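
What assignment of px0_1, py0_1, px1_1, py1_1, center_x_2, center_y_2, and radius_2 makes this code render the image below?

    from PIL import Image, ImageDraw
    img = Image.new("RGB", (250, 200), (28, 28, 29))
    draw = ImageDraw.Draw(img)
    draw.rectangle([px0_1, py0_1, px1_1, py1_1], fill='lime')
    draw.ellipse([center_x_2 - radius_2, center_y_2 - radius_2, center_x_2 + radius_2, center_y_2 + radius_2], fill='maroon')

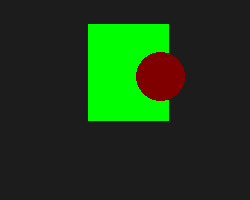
px0_1 = 88
py0_1 = 24
px1_1 = 168
py1_1 = 120
center_x_2 = 160
center_y_2 = 76
radius_2 = 24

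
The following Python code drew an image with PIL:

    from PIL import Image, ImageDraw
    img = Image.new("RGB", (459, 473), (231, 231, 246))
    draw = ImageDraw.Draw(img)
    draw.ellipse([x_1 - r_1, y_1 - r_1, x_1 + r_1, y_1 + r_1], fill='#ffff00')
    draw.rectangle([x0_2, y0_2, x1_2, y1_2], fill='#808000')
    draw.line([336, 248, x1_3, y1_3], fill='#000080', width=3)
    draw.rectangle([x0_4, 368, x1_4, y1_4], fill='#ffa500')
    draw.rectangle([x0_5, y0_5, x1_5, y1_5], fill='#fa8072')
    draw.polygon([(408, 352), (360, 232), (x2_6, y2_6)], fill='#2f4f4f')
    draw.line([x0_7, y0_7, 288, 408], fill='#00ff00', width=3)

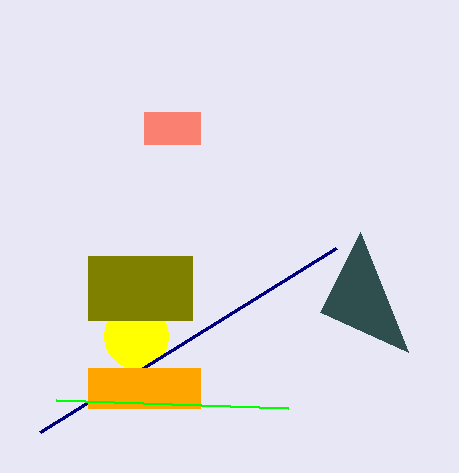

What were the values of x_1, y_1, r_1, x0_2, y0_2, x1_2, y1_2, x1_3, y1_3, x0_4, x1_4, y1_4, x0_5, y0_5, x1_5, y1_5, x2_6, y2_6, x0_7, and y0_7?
x_1 = 136; y_1 = 336; r_1 = 32; x0_2 = 88; y0_2 = 256; x1_2 = 192; y1_2 = 320; x1_3 = 40; y1_3 = 432; x0_4 = 88; x1_4 = 200; y1_4 = 408; x0_5 = 144; y0_5 = 112; x1_5 = 200; y1_5 = 144; x2_6 = 320; y2_6 = 312; x0_7 = 56; y0_7 = 400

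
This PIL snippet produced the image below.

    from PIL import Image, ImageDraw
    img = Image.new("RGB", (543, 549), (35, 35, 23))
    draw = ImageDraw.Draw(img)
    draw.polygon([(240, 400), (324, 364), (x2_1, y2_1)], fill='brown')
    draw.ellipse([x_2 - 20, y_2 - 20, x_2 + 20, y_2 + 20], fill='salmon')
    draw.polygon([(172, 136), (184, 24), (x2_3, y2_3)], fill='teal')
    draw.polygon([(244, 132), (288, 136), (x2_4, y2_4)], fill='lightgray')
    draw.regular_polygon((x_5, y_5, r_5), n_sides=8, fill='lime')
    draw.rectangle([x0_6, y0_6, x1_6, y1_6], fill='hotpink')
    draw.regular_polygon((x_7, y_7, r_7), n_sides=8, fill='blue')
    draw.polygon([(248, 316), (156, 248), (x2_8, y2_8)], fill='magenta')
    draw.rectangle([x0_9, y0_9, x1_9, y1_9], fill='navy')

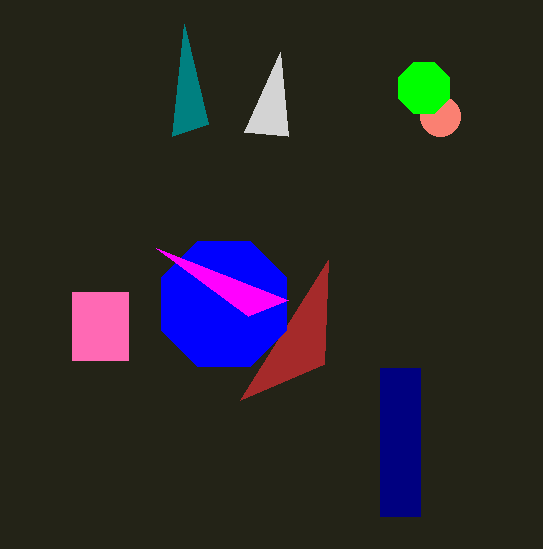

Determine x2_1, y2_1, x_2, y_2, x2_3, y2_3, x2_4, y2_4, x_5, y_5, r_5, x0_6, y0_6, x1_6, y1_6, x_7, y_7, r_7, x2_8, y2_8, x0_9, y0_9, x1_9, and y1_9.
x2_1 = 328; y2_1 = 260; x_2 = 440; y_2 = 116; x2_3 = 208; y2_3 = 124; x2_4 = 280; y2_4 = 52; x_5 = 424; y_5 = 88; r_5 = 28; x0_6 = 72; y0_6 = 292; x1_6 = 128; y1_6 = 360; x_7 = 224; y_7 = 304; r_7 = 68; x2_8 = 288; y2_8 = 300; x0_9 = 380; y0_9 = 368; x1_9 = 420; y1_9 = 516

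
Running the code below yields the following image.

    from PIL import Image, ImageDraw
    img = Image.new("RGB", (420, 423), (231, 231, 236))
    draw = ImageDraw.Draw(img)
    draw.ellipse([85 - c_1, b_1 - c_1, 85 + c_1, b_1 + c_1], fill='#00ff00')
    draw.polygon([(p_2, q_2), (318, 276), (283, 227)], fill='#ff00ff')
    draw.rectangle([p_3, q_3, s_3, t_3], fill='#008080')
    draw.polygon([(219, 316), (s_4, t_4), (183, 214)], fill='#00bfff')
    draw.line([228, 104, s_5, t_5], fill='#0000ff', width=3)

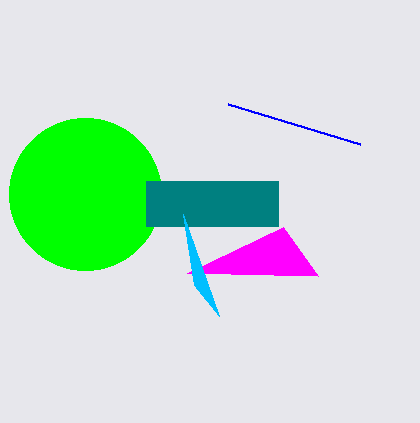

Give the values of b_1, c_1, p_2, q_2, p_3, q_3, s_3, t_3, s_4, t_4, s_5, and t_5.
b_1 = 194, c_1 = 76, p_2 = 187, q_2 = 273, p_3 = 146, q_3 = 181, s_3 = 278, t_3 = 226, s_4 = 194, t_4 = 285, s_5 = 360, t_5 = 144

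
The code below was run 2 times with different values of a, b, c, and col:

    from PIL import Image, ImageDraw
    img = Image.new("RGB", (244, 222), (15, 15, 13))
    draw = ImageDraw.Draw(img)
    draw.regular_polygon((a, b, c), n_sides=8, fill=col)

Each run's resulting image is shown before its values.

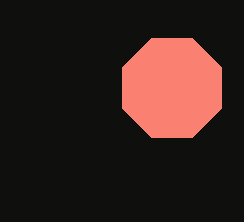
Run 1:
a = 172; b = 88; c = 54; col = 'salmon'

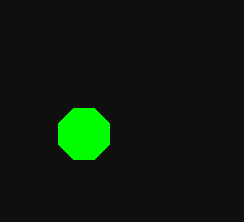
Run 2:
a = 84, b = 134, c = 28, col = 'lime'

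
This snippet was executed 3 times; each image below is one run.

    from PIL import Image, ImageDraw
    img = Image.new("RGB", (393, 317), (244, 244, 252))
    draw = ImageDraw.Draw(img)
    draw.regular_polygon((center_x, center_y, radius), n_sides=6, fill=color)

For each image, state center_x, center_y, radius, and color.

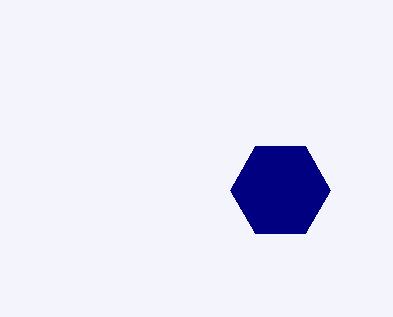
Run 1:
center_x = 280, center_y = 190, radius = 50, color = 'navy'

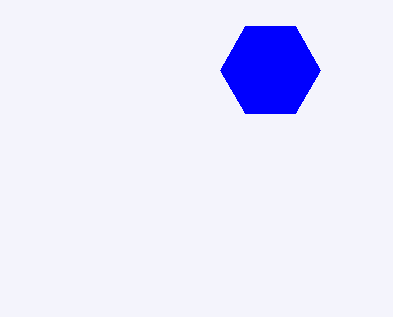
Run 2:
center_x = 270; center_y = 70; radius = 50; color = 'blue'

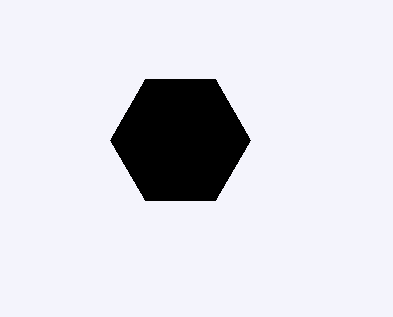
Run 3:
center_x = 180
center_y = 140
radius = 70
color = 'black'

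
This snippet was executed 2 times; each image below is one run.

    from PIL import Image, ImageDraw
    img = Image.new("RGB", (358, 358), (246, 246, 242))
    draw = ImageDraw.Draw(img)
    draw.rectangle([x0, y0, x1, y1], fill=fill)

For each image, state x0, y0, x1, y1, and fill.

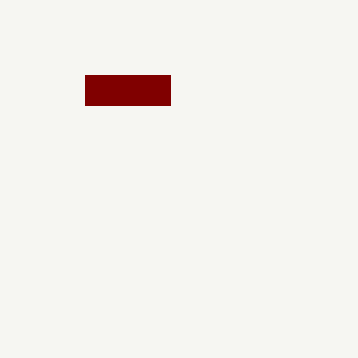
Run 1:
x0 = 85
y0 = 75
x1 = 170
y1 = 105
fill = 'maroon'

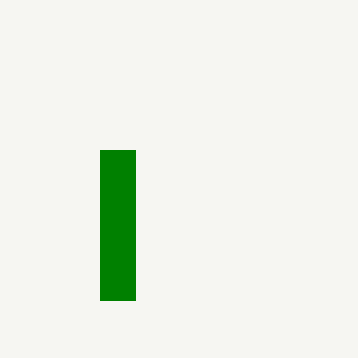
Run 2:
x0 = 100, y0 = 150, x1 = 135, y1 = 300, fill = 'green'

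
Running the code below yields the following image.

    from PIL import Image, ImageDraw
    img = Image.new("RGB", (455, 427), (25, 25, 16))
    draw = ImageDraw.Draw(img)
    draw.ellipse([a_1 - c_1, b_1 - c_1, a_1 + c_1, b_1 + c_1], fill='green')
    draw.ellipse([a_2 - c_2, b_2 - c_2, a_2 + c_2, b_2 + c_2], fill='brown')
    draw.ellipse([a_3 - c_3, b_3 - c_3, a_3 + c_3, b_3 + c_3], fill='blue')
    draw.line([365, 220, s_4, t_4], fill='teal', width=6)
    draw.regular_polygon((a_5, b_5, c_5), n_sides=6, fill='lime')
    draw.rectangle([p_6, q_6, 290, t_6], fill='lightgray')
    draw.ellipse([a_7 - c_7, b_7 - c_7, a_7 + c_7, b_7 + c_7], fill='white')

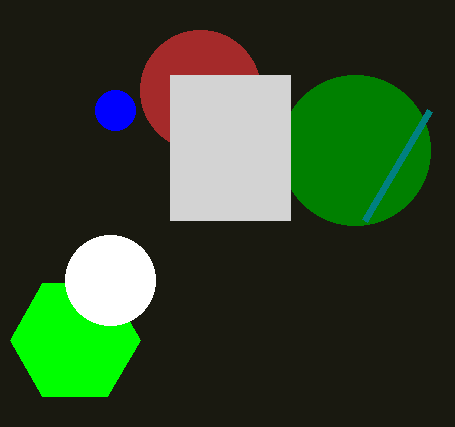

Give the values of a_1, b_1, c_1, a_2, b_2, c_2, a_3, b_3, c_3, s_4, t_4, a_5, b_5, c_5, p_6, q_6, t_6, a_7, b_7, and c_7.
a_1 = 355, b_1 = 150, c_1 = 75, a_2 = 200, b_2 = 90, c_2 = 60, a_3 = 115, b_3 = 110, c_3 = 20, s_4 = 430, t_4 = 110, a_5 = 75, b_5 = 340, c_5 = 65, p_6 = 170, q_6 = 75, t_6 = 220, a_7 = 110, b_7 = 280, c_7 = 45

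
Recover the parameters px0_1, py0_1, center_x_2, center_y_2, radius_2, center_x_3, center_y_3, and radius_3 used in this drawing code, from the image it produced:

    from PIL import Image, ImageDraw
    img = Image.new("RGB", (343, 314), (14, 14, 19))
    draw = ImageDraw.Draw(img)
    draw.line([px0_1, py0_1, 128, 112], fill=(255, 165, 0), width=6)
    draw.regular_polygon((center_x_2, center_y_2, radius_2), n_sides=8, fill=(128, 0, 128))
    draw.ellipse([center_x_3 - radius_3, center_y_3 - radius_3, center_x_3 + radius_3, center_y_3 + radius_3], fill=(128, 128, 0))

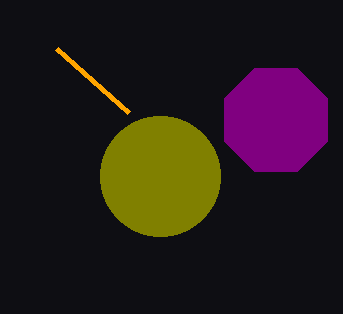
px0_1 = 56
py0_1 = 48
center_x_2 = 276
center_y_2 = 120
radius_2 = 56
center_x_3 = 160
center_y_3 = 176
radius_3 = 60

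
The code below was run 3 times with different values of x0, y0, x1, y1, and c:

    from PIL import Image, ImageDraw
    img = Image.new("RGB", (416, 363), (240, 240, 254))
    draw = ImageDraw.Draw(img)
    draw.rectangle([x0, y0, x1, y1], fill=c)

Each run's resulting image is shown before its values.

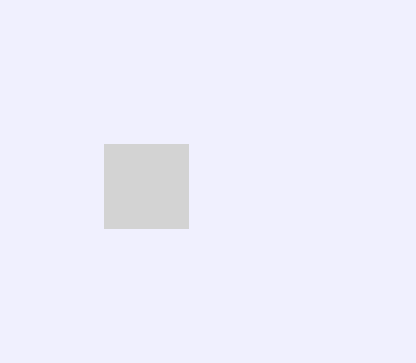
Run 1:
x0 = 104, y0 = 144, x1 = 188, y1 = 228, c = 'lightgray'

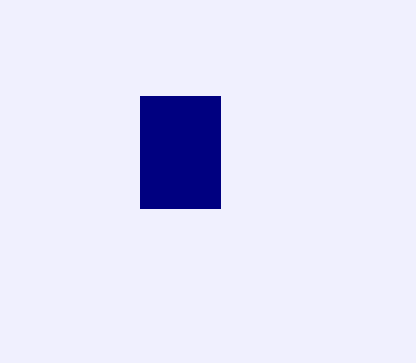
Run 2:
x0 = 140; y0 = 96; x1 = 220; y1 = 208; c = 'navy'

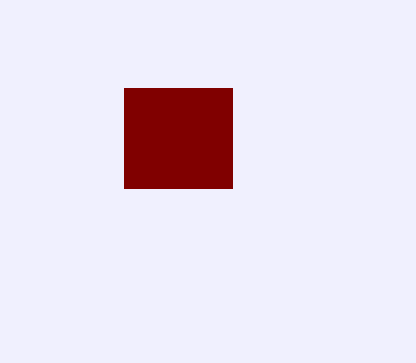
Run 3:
x0 = 124, y0 = 88, x1 = 232, y1 = 188, c = 'maroon'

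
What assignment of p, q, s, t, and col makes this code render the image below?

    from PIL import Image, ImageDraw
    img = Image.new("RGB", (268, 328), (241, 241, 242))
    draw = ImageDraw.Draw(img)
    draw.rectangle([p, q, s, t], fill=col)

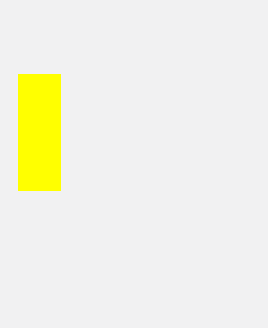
p = 18; q = 74; s = 60; t = 190; col = 'yellow'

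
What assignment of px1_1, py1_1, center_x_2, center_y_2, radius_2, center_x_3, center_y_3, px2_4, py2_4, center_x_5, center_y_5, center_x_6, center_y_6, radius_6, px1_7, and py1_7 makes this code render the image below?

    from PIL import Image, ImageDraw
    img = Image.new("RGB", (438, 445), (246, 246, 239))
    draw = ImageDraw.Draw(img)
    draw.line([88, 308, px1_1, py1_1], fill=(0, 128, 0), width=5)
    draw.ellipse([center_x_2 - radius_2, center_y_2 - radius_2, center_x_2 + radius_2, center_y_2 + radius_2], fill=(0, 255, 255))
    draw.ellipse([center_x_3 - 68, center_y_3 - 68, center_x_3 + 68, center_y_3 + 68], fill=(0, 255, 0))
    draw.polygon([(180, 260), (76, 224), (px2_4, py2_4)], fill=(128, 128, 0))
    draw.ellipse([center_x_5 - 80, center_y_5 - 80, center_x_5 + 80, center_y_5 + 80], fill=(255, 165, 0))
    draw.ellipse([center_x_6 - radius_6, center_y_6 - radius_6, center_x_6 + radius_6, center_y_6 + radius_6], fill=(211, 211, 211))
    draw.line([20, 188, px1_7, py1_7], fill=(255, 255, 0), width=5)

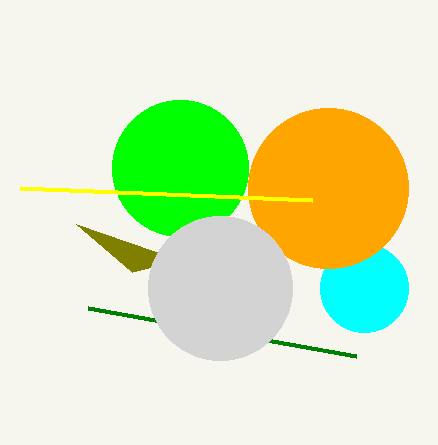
px1_1 = 356, py1_1 = 356, center_x_2 = 364, center_y_2 = 288, radius_2 = 44, center_x_3 = 180, center_y_3 = 168, px2_4 = 132, py2_4 = 272, center_x_5 = 328, center_y_5 = 188, center_x_6 = 220, center_y_6 = 288, radius_6 = 72, px1_7 = 312, py1_7 = 200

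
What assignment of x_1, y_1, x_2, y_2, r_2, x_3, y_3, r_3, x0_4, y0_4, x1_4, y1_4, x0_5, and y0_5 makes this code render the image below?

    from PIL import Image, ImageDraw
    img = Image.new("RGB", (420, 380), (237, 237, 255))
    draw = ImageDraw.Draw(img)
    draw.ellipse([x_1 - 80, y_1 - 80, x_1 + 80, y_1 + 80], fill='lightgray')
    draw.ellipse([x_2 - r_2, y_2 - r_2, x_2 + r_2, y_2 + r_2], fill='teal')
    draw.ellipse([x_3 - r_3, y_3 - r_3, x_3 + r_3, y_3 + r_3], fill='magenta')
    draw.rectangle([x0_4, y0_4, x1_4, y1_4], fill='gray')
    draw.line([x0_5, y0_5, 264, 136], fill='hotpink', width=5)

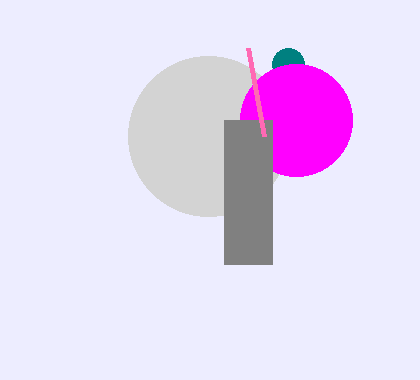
x_1 = 208, y_1 = 136, x_2 = 288, y_2 = 64, r_2 = 16, x_3 = 296, y_3 = 120, r_3 = 56, x0_4 = 224, y0_4 = 120, x1_4 = 272, y1_4 = 264, x0_5 = 248, y0_5 = 48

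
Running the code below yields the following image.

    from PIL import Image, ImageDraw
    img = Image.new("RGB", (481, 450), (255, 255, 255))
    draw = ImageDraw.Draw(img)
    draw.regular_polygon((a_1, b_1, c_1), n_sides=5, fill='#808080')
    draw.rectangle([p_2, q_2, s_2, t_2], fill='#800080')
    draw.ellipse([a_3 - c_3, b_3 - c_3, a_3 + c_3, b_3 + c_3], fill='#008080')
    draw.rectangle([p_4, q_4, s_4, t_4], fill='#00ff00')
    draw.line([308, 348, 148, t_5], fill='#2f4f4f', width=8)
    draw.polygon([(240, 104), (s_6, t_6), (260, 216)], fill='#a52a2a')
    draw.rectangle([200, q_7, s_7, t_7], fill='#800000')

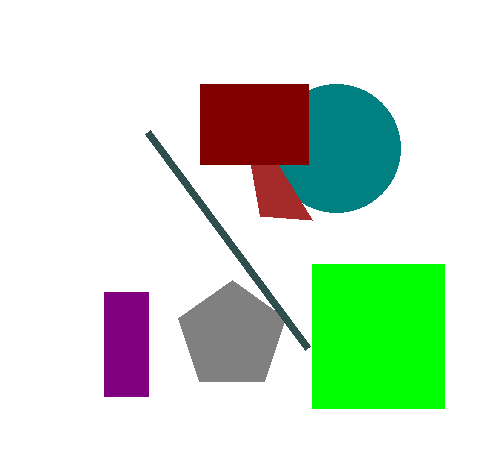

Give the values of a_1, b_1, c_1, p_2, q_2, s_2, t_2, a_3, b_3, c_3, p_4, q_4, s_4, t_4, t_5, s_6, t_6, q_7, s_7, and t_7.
a_1 = 232
b_1 = 336
c_1 = 56
p_2 = 104
q_2 = 292
s_2 = 148
t_2 = 396
a_3 = 336
b_3 = 148
c_3 = 64
p_4 = 312
q_4 = 264
s_4 = 444
t_4 = 408
t_5 = 132
s_6 = 312
t_6 = 220
q_7 = 84
s_7 = 308
t_7 = 164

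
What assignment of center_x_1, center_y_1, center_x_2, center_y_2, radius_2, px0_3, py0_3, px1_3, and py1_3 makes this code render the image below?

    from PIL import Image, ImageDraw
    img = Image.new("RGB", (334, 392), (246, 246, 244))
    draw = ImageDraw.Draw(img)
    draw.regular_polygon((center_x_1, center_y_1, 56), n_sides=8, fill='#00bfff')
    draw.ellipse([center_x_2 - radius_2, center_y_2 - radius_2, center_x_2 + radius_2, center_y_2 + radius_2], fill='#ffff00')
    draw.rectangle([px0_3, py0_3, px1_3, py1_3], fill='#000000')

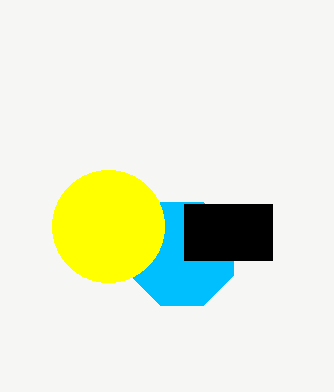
center_x_1 = 182
center_y_1 = 254
center_x_2 = 108
center_y_2 = 226
radius_2 = 56
px0_3 = 184
py0_3 = 204
px1_3 = 272
py1_3 = 260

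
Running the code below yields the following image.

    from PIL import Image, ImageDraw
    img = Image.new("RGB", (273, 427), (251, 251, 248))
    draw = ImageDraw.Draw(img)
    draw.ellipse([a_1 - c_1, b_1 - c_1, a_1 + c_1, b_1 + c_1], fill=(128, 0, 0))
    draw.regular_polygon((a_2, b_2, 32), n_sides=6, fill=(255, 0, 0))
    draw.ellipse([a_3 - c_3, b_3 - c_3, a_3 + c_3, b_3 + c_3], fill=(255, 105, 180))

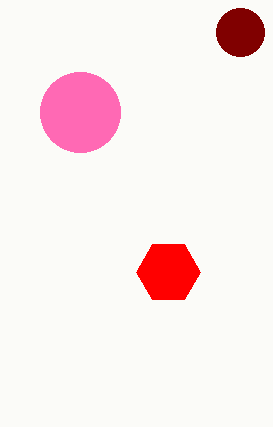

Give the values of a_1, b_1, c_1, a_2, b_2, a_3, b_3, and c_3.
a_1 = 240; b_1 = 32; c_1 = 24; a_2 = 168; b_2 = 272; a_3 = 80; b_3 = 112; c_3 = 40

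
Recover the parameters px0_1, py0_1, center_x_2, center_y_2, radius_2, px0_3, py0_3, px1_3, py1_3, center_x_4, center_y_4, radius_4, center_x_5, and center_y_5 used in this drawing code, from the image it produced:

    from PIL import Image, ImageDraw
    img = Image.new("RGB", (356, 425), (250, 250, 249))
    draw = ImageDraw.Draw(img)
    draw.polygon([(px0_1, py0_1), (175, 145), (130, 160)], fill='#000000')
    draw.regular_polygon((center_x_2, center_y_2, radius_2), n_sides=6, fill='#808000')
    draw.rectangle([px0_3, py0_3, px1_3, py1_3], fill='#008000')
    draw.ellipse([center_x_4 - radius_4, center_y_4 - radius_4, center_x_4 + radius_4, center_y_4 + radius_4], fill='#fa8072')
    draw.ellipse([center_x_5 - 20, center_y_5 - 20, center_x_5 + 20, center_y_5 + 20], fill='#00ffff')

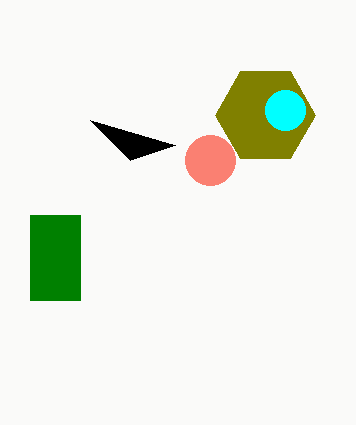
px0_1 = 90; py0_1 = 120; center_x_2 = 265; center_y_2 = 115; radius_2 = 50; px0_3 = 30; py0_3 = 215; px1_3 = 80; py1_3 = 300; center_x_4 = 210; center_y_4 = 160; radius_4 = 25; center_x_5 = 285; center_y_5 = 110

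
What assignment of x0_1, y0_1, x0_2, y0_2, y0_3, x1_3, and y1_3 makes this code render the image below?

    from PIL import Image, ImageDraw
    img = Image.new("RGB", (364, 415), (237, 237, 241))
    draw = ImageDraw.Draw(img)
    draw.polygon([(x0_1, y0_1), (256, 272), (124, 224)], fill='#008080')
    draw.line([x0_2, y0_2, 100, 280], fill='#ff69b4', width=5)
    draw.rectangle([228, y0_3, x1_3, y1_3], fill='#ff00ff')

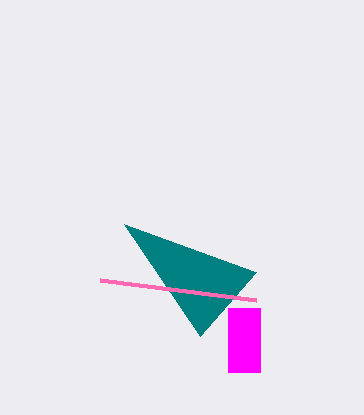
x0_1 = 200, y0_1 = 336, x0_2 = 256, y0_2 = 300, y0_3 = 308, x1_3 = 260, y1_3 = 372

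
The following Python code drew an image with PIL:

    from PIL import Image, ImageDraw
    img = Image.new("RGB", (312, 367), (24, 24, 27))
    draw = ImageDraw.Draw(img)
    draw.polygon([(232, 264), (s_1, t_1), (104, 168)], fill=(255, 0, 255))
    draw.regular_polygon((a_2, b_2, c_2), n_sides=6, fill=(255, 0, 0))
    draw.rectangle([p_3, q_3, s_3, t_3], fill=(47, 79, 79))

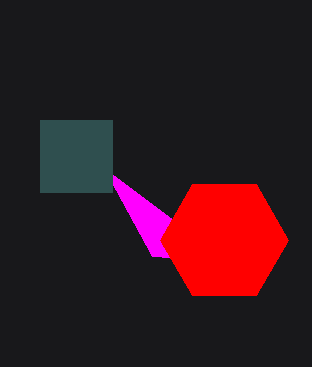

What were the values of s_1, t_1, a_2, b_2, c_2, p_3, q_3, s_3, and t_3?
s_1 = 152, t_1 = 256, a_2 = 224, b_2 = 240, c_2 = 64, p_3 = 40, q_3 = 120, s_3 = 112, t_3 = 192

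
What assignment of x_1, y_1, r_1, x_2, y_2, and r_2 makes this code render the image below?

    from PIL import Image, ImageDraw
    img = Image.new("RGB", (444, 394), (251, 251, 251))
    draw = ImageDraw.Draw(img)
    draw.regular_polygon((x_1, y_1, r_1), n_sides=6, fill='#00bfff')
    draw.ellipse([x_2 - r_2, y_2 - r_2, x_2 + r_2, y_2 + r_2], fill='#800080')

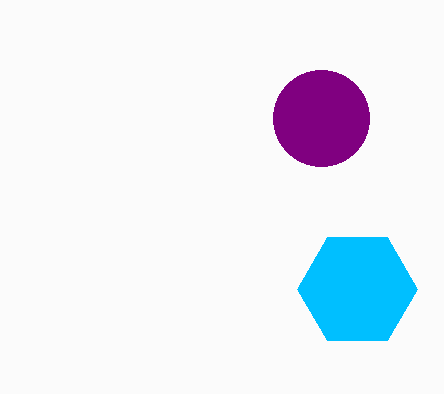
x_1 = 357, y_1 = 289, r_1 = 60, x_2 = 321, y_2 = 118, r_2 = 48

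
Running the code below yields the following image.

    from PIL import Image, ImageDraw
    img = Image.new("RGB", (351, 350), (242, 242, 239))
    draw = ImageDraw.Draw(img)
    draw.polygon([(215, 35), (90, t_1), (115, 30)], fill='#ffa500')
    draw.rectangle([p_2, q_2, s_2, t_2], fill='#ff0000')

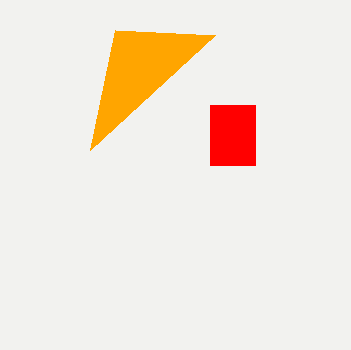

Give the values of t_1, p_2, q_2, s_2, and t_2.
t_1 = 150
p_2 = 210
q_2 = 105
s_2 = 255
t_2 = 165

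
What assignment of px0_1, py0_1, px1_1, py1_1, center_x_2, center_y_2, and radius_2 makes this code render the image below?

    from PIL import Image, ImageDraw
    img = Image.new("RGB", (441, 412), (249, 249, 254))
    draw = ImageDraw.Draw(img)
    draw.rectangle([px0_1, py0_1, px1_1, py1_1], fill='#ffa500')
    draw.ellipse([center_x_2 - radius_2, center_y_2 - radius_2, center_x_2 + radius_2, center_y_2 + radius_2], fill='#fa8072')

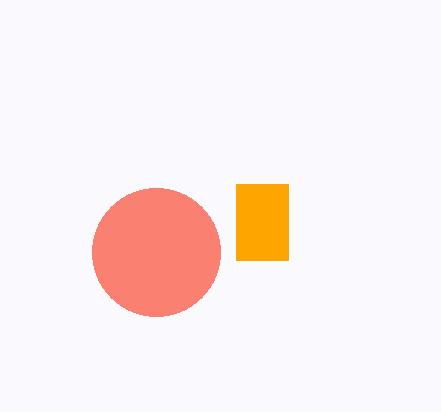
px0_1 = 236; py0_1 = 184; px1_1 = 288; py1_1 = 260; center_x_2 = 156; center_y_2 = 252; radius_2 = 64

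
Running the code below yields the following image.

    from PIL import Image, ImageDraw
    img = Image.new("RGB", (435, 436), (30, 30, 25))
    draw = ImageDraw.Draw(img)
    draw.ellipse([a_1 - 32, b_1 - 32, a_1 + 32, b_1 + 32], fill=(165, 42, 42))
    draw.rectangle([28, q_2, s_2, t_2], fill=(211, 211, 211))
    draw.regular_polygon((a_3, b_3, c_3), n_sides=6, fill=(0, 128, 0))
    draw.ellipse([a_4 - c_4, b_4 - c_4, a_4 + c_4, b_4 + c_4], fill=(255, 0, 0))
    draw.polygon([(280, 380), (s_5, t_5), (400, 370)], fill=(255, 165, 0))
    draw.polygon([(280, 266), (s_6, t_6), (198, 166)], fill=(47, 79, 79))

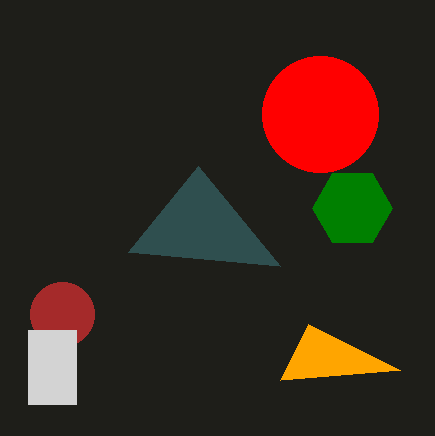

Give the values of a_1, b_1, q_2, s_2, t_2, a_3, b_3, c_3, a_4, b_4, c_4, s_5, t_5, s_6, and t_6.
a_1 = 62, b_1 = 314, q_2 = 330, s_2 = 76, t_2 = 404, a_3 = 352, b_3 = 208, c_3 = 40, a_4 = 320, b_4 = 114, c_4 = 58, s_5 = 308, t_5 = 324, s_6 = 128, t_6 = 252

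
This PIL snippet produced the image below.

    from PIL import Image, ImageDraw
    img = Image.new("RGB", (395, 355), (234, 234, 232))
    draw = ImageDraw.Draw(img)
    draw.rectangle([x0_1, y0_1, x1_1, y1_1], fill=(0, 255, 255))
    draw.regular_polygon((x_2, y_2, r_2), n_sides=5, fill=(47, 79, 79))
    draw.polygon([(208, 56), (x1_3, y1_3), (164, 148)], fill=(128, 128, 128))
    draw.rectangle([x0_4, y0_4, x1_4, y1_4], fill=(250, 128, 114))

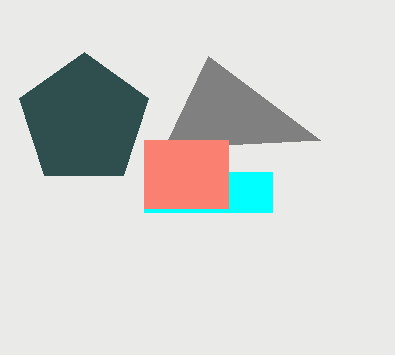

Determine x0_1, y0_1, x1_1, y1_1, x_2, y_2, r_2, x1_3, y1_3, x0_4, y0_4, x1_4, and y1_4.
x0_1 = 144, y0_1 = 172, x1_1 = 272, y1_1 = 212, x_2 = 84, y_2 = 120, r_2 = 68, x1_3 = 320, y1_3 = 140, x0_4 = 144, y0_4 = 140, x1_4 = 228, y1_4 = 208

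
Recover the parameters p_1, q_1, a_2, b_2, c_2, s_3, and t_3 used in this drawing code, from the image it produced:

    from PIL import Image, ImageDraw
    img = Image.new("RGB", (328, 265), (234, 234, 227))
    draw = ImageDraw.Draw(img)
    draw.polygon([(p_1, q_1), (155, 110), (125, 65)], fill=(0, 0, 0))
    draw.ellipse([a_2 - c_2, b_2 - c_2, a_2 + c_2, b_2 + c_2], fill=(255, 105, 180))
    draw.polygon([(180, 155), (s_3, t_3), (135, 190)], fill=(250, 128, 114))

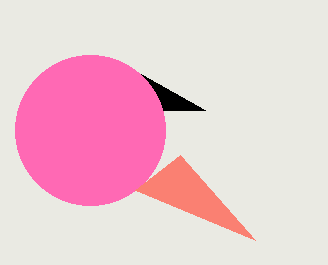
p_1 = 205; q_1 = 110; a_2 = 90; b_2 = 130; c_2 = 75; s_3 = 255; t_3 = 240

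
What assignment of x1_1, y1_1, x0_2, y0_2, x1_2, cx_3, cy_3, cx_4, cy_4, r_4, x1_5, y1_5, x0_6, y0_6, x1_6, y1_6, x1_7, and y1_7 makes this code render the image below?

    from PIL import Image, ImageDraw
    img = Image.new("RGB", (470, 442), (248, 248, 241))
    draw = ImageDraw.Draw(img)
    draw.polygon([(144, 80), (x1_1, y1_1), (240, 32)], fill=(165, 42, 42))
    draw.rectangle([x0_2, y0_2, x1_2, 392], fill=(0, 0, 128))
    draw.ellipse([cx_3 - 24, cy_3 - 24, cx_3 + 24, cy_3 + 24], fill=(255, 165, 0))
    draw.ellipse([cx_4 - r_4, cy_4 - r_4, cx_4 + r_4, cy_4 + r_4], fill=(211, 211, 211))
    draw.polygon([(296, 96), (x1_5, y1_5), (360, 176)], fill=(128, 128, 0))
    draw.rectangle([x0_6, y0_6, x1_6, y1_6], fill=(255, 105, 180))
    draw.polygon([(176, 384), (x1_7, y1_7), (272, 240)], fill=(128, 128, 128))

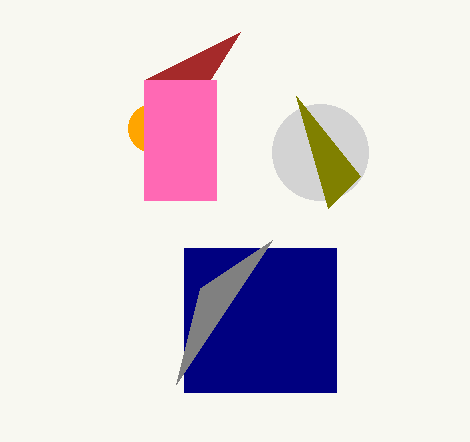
x1_1 = 144, y1_1 = 184, x0_2 = 184, y0_2 = 248, x1_2 = 336, cx_3 = 152, cy_3 = 128, cx_4 = 320, cy_4 = 152, r_4 = 48, x1_5 = 328, y1_5 = 208, x0_6 = 144, y0_6 = 80, x1_6 = 216, y1_6 = 200, x1_7 = 200, y1_7 = 288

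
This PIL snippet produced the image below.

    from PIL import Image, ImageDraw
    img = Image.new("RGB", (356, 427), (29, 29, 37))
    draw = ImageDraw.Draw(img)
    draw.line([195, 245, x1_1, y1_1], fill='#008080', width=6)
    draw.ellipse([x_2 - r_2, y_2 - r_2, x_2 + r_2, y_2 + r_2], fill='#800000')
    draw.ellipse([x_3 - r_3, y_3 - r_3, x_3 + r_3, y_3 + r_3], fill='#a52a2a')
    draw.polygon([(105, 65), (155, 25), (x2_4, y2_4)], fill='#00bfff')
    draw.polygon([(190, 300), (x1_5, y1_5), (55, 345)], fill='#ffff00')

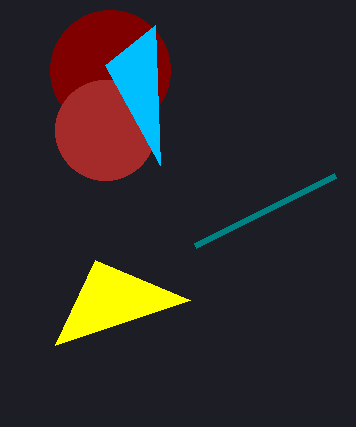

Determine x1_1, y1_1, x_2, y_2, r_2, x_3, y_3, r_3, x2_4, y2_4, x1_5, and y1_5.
x1_1 = 335; y1_1 = 175; x_2 = 110; y_2 = 70; r_2 = 60; x_3 = 105; y_3 = 130; r_3 = 50; x2_4 = 160; y2_4 = 165; x1_5 = 95; y1_5 = 260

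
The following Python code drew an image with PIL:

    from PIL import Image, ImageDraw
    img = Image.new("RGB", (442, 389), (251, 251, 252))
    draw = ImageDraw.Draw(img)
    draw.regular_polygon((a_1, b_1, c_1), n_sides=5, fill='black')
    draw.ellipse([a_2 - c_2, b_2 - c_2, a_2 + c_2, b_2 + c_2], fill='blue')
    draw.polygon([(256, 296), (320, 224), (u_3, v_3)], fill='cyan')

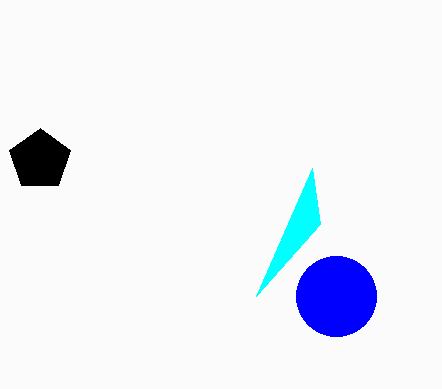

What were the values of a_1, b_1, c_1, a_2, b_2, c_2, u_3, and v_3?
a_1 = 40; b_1 = 160; c_1 = 32; a_2 = 336; b_2 = 296; c_2 = 40; u_3 = 312; v_3 = 168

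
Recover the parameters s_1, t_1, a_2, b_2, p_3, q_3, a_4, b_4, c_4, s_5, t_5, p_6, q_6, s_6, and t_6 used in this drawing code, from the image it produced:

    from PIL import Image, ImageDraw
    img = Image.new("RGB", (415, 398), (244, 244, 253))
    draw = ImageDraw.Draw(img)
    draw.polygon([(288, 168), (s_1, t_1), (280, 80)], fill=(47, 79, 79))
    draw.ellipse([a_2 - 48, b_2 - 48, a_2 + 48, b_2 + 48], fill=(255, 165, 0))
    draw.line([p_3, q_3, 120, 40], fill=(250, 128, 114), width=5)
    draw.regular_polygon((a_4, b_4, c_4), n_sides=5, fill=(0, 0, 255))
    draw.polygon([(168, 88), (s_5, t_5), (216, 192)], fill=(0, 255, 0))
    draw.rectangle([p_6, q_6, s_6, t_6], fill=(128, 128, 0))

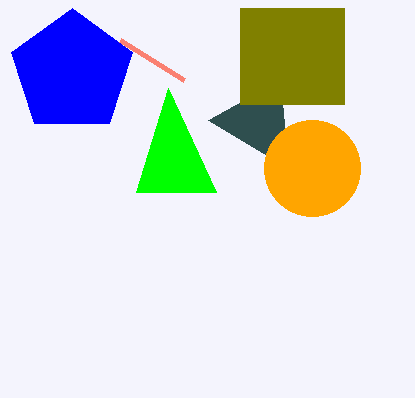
s_1 = 208
t_1 = 120
a_2 = 312
b_2 = 168
p_3 = 184
q_3 = 80
a_4 = 72
b_4 = 72
c_4 = 64
s_5 = 136
t_5 = 192
p_6 = 240
q_6 = 8
s_6 = 344
t_6 = 104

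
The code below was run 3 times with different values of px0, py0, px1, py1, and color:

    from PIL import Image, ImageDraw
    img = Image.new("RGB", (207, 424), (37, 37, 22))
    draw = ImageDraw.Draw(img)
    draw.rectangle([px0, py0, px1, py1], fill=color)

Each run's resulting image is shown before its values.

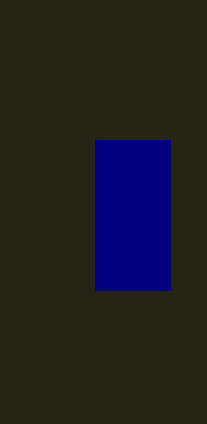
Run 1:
px0 = 95, py0 = 140, px1 = 170, py1 = 290, color = 'navy'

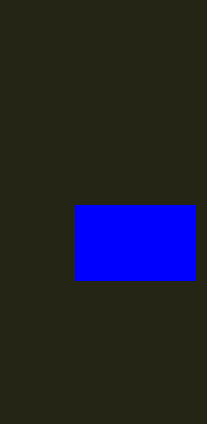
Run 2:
px0 = 75, py0 = 205, px1 = 195, py1 = 280, color = 'blue'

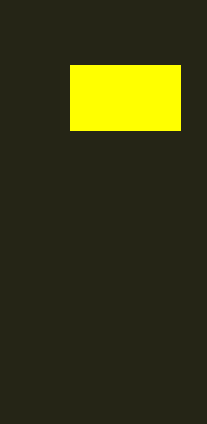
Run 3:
px0 = 70
py0 = 65
px1 = 180
py1 = 130
color = 'yellow'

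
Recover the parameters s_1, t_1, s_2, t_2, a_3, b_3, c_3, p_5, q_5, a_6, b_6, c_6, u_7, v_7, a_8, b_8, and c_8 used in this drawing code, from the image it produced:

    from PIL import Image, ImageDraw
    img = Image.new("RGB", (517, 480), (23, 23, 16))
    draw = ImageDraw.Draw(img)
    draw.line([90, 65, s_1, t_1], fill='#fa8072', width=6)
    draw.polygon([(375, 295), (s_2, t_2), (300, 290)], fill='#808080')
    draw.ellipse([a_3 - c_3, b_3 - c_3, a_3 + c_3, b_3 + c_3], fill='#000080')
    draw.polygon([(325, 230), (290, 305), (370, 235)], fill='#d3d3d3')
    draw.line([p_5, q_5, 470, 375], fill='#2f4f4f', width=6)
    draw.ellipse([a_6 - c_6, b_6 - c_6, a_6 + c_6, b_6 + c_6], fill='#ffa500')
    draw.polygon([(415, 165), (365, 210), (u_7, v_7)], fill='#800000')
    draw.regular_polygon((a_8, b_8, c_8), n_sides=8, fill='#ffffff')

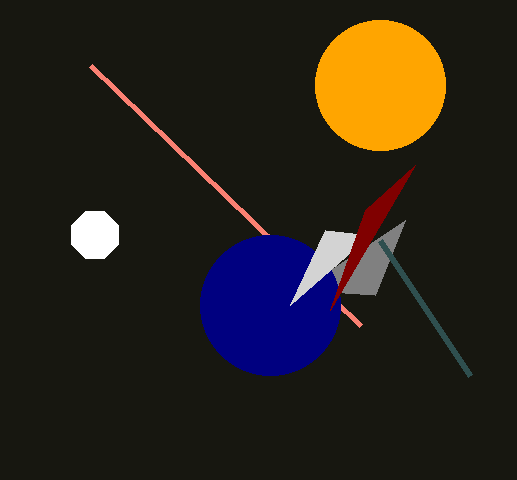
s_1 = 360; t_1 = 325; s_2 = 405; t_2 = 220; a_3 = 270; b_3 = 305; c_3 = 70; p_5 = 380; q_5 = 240; a_6 = 380; b_6 = 85; c_6 = 65; u_7 = 330; v_7 = 310; a_8 = 95; b_8 = 235; c_8 = 25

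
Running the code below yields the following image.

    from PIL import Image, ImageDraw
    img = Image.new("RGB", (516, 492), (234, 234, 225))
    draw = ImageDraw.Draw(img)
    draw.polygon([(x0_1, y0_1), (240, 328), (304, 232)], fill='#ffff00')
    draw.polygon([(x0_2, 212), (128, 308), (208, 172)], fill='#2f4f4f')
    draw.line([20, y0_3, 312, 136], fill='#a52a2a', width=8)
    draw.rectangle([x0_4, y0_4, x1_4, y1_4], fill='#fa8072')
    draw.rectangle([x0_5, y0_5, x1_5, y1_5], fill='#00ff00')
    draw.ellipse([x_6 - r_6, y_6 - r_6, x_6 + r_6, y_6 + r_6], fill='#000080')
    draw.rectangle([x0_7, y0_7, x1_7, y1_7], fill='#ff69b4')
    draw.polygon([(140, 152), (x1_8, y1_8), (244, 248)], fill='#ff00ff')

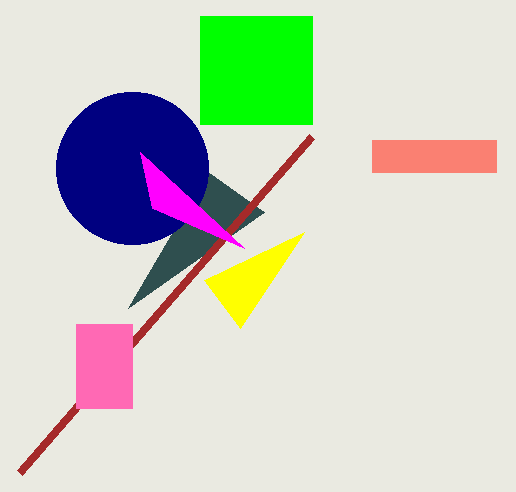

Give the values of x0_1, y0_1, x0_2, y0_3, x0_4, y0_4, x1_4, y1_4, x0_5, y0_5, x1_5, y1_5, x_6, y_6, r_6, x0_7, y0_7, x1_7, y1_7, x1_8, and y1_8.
x0_1 = 204; y0_1 = 280; x0_2 = 264; y0_3 = 472; x0_4 = 372; y0_4 = 140; x1_4 = 496; y1_4 = 172; x0_5 = 200; y0_5 = 16; x1_5 = 312; y1_5 = 124; x_6 = 132; y_6 = 168; r_6 = 76; x0_7 = 76; y0_7 = 324; x1_7 = 132; y1_7 = 408; x1_8 = 152; y1_8 = 208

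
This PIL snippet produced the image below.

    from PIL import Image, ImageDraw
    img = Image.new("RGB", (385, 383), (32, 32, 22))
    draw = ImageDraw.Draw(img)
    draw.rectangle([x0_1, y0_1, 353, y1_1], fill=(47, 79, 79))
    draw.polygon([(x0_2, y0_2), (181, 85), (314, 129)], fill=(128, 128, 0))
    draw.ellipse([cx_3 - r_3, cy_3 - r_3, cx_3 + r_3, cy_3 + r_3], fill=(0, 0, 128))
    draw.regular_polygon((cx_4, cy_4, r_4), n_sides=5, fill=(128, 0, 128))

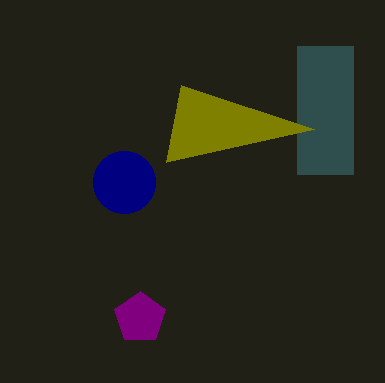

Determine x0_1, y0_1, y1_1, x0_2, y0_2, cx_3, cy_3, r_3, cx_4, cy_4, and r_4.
x0_1 = 297, y0_1 = 46, y1_1 = 174, x0_2 = 166, y0_2 = 162, cx_3 = 124, cy_3 = 182, r_3 = 31, cx_4 = 140, cy_4 = 318, r_4 = 27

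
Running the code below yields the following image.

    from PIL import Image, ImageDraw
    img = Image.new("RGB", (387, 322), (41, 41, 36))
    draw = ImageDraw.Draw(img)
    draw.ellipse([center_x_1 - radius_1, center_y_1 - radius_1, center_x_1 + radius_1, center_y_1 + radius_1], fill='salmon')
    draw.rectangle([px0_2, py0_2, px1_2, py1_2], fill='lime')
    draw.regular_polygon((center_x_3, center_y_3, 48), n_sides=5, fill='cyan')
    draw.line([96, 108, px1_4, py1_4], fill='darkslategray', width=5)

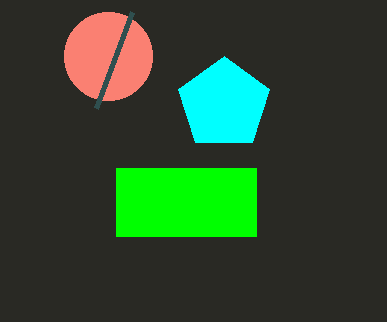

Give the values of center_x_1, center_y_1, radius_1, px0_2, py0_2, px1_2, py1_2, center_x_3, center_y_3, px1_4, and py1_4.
center_x_1 = 108, center_y_1 = 56, radius_1 = 44, px0_2 = 116, py0_2 = 168, px1_2 = 256, py1_2 = 236, center_x_3 = 224, center_y_3 = 104, px1_4 = 132, py1_4 = 12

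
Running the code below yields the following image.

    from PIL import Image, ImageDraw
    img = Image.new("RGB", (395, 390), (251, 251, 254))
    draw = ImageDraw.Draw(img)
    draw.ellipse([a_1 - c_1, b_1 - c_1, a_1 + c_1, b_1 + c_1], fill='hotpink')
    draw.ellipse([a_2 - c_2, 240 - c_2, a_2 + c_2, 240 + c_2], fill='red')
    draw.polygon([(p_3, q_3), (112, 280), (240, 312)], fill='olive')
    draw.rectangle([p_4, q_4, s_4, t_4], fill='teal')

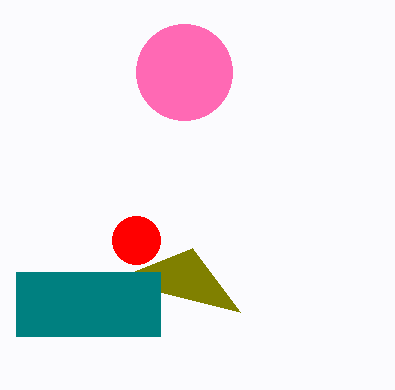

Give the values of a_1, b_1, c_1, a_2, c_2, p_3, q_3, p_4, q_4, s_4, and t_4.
a_1 = 184
b_1 = 72
c_1 = 48
a_2 = 136
c_2 = 24
p_3 = 192
q_3 = 248
p_4 = 16
q_4 = 272
s_4 = 160
t_4 = 336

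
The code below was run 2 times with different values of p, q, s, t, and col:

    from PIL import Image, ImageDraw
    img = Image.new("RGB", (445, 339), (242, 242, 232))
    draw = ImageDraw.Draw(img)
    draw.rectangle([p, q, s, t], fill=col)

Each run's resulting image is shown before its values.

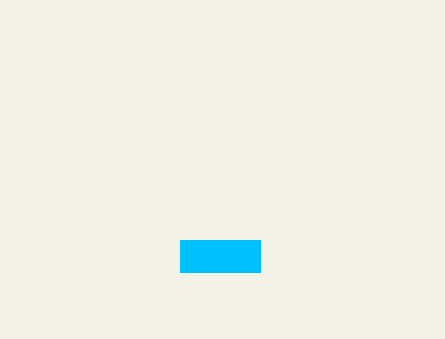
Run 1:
p = 180; q = 240; s = 260; t = 272; col = 'deepskyblue'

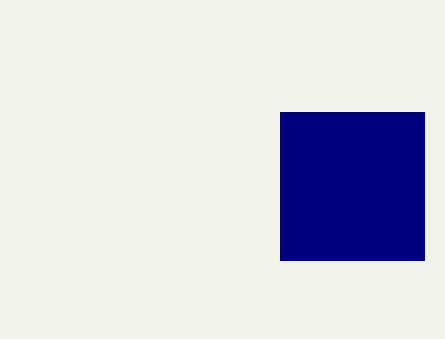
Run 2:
p = 280
q = 112
s = 424
t = 260
col = 'navy'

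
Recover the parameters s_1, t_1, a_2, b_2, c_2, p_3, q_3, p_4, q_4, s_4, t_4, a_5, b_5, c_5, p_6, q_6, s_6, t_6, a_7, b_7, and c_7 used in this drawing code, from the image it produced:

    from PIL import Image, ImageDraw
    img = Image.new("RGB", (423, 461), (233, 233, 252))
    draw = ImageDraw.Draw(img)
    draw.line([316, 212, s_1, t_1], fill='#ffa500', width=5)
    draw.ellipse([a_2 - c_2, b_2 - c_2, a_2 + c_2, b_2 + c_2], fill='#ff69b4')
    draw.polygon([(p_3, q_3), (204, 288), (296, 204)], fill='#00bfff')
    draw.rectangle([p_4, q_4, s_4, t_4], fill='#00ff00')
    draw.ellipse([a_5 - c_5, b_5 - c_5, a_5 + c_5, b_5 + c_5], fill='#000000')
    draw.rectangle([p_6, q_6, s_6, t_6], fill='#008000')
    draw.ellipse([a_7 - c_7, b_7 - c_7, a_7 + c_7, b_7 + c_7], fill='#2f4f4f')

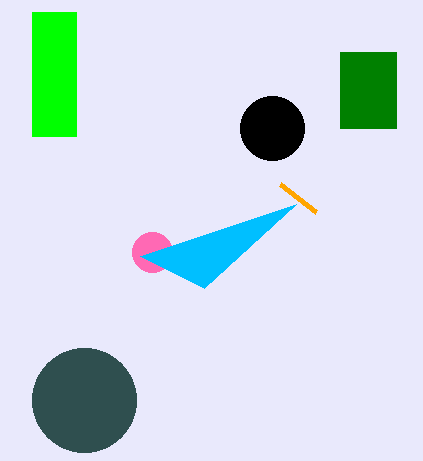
s_1 = 280, t_1 = 184, a_2 = 152, b_2 = 252, c_2 = 20, p_3 = 140, q_3 = 256, p_4 = 32, q_4 = 12, s_4 = 76, t_4 = 136, a_5 = 272, b_5 = 128, c_5 = 32, p_6 = 340, q_6 = 52, s_6 = 396, t_6 = 128, a_7 = 84, b_7 = 400, c_7 = 52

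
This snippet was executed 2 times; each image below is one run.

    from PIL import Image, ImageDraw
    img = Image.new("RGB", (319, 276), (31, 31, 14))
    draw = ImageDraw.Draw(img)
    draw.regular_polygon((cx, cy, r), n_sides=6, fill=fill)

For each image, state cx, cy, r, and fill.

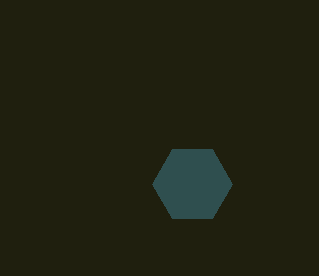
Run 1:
cx = 192, cy = 184, r = 40, fill = 'darkslategray'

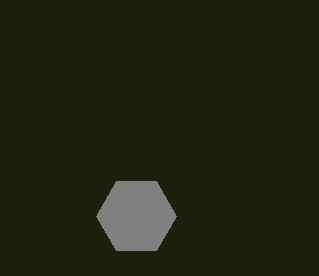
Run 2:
cx = 136, cy = 216, r = 40, fill = 'gray'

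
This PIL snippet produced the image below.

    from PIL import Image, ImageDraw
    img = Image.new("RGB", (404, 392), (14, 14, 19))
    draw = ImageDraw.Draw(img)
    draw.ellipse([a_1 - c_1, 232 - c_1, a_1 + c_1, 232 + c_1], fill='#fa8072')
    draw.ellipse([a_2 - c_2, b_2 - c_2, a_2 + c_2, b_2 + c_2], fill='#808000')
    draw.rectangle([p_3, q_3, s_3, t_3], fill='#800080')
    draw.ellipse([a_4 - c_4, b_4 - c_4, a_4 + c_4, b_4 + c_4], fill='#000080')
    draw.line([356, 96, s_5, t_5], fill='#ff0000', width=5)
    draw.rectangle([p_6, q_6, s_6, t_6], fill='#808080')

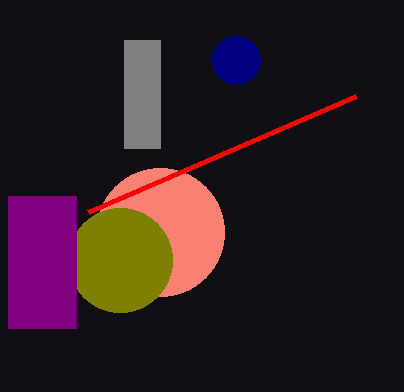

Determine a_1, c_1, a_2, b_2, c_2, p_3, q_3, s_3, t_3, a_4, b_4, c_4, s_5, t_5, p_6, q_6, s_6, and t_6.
a_1 = 160; c_1 = 64; a_2 = 120; b_2 = 260; c_2 = 52; p_3 = 8; q_3 = 196; s_3 = 76; t_3 = 328; a_4 = 236; b_4 = 60; c_4 = 24; s_5 = 88; t_5 = 212; p_6 = 124; q_6 = 40; s_6 = 160; t_6 = 148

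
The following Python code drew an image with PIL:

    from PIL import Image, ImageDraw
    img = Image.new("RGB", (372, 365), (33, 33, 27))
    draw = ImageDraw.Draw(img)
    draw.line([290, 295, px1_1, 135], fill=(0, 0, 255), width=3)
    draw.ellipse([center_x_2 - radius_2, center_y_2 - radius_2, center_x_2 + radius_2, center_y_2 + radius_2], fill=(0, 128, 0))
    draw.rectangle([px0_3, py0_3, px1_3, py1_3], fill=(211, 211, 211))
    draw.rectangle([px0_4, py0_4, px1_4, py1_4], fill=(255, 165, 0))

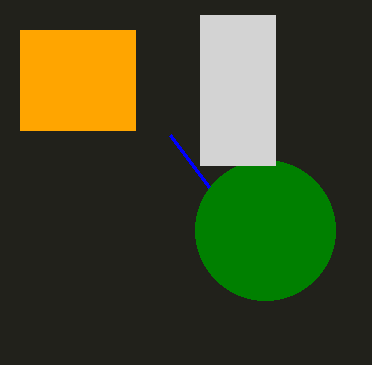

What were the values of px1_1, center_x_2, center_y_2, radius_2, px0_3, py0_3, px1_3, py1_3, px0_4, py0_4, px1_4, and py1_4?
px1_1 = 170
center_x_2 = 265
center_y_2 = 230
radius_2 = 70
px0_3 = 200
py0_3 = 15
px1_3 = 275
py1_3 = 165
px0_4 = 20
py0_4 = 30
px1_4 = 135
py1_4 = 130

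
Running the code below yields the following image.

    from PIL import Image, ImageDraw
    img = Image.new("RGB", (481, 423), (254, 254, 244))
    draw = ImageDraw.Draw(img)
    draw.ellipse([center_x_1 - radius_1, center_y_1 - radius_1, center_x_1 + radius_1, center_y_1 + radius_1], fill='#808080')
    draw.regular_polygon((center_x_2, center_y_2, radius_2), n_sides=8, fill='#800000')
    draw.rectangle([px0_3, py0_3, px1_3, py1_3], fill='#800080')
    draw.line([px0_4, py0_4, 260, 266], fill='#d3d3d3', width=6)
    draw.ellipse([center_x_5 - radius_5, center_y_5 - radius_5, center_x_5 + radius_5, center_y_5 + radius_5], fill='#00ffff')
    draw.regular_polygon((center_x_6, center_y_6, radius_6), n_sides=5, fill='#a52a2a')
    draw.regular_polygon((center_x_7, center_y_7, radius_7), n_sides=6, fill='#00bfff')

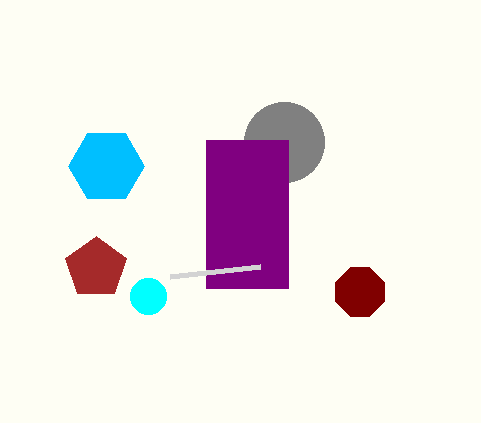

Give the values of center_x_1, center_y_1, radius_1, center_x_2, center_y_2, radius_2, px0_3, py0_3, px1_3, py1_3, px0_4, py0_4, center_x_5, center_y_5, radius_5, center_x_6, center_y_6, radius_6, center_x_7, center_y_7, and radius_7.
center_x_1 = 284; center_y_1 = 142; radius_1 = 40; center_x_2 = 360; center_y_2 = 292; radius_2 = 26; px0_3 = 206; py0_3 = 140; px1_3 = 288; py1_3 = 288; px0_4 = 170; py0_4 = 276; center_x_5 = 148; center_y_5 = 296; radius_5 = 18; center_x_6 = 96; center_y_6 = 268; radius_6 = 32; center_x_7 = 106; center_y_7 = 166; radius_7 = 38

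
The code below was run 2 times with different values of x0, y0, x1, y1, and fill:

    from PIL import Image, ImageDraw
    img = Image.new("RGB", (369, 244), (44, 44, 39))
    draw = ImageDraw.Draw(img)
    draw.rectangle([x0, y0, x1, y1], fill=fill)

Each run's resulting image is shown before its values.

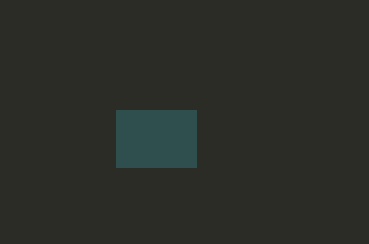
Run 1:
x0 = 116
y0 = 110
x1 = 196
y1 = 167
fill = 'darkslategray'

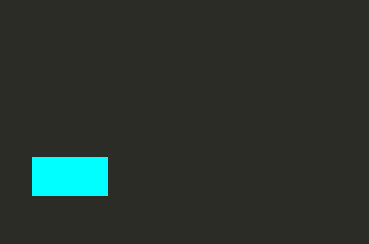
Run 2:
x0 = 32
y0 = 157
x1 = 107
y1 = 195
fill = 'cyan'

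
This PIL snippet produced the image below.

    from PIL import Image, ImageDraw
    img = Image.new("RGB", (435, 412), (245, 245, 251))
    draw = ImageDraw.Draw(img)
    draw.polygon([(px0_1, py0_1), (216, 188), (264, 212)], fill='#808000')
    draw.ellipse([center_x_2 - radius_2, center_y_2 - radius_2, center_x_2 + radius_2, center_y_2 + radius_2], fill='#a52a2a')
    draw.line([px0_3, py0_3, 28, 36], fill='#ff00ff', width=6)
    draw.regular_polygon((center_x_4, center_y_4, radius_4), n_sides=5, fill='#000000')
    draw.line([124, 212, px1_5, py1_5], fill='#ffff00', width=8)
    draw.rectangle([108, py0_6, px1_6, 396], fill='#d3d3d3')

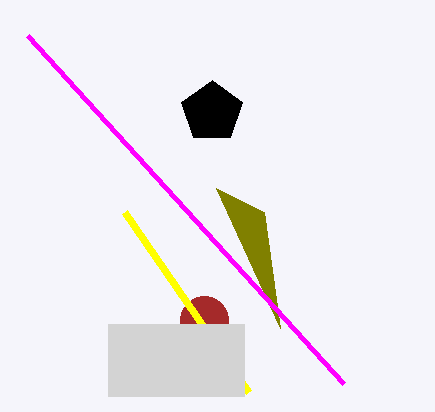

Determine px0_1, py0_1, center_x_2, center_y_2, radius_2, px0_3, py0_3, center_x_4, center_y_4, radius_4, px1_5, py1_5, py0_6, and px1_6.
px0_1 = 280; py0_1 = 328; center_x_2 = 204; center_y_2 = 320; radius_2 = 24; px0_3 = 344; py0_3 = 384; center_x_4 = 212; center_y_4 = 112; radius_4 = 32; px1_5 = 248; py1_5 = 392; py0_6 = 324; px1_6 = 244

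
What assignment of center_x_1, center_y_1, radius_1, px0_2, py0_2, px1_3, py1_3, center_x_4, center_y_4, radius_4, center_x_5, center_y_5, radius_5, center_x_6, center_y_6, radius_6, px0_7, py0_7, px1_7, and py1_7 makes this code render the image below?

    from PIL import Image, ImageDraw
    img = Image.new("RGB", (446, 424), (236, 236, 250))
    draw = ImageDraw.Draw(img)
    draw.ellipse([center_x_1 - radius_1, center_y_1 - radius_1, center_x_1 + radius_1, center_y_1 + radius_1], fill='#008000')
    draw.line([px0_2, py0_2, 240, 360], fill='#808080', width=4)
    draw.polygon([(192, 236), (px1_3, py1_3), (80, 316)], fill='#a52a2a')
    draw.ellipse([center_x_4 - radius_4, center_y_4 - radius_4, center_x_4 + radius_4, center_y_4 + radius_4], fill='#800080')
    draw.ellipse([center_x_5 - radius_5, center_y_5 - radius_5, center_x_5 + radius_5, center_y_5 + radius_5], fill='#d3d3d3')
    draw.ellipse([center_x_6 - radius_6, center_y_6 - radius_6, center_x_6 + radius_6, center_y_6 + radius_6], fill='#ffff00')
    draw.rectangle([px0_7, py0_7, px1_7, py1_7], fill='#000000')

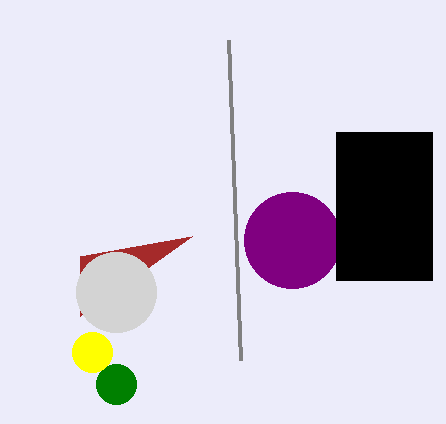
center_x_1 = 116
center_y_1 = 384
radius_1 = 20
px0_2 = 228
py0_2 = 40
px1_3 = 80
py1_3 = 256
center_x_4 = 292
center_y_4 = 240
radius_4 = 48
center_x_5 = 116
center_y_5 = 292
radius_5 = 40
center_x_6 = 92
center_y_6 = 352
radius_6 = 20
px0_7 = 336
py0_7 = 132
px1_7 = 432
py1_7 = 280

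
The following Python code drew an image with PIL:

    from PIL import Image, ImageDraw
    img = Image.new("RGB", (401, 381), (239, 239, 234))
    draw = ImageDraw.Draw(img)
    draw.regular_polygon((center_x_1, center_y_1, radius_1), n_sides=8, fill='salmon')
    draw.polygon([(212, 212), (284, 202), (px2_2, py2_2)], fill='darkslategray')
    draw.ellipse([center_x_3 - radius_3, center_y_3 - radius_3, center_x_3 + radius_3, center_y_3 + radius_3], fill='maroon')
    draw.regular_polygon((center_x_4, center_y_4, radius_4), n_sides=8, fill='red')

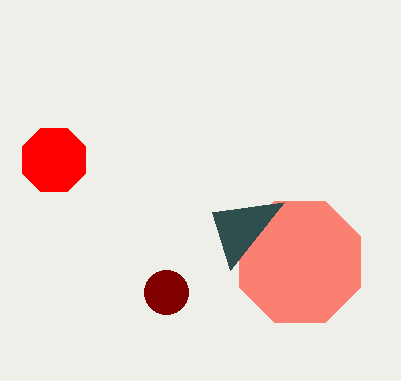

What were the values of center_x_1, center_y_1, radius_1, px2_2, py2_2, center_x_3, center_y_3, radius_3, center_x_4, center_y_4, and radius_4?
center_x_1 = 300, center_y_1 = 262, radius_1 = 66, px2_2 = 230, py2_2 = 270, center_x_3 = 166, center_y_3 = 292, radius_3 = 22, center_x_4 = 54, center_y_4 = 160, radius_4 = 34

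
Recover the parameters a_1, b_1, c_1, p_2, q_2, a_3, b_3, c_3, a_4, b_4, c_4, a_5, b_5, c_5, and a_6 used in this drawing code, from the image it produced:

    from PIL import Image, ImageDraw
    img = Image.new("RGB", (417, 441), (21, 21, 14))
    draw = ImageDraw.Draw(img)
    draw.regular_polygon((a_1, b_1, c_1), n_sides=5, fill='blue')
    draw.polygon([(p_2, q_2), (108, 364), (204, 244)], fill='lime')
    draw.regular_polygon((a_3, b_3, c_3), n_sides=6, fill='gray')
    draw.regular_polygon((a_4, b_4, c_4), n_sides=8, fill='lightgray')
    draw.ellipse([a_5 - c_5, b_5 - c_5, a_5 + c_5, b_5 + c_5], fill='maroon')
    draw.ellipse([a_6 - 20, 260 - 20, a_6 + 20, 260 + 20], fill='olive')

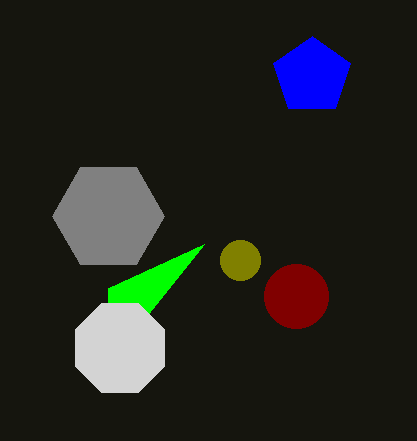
a_1 = 312
b_1 = 76
c_1 = 40
p_2 = 108
q_2 = 288
a_3 = 108
b_3 = 216
c_3 = 56
a_4 = 120
b_4 = 348
c_4 = 48
a_5 = 296
b_5 = 296
c_5 = 32
a_6 = 240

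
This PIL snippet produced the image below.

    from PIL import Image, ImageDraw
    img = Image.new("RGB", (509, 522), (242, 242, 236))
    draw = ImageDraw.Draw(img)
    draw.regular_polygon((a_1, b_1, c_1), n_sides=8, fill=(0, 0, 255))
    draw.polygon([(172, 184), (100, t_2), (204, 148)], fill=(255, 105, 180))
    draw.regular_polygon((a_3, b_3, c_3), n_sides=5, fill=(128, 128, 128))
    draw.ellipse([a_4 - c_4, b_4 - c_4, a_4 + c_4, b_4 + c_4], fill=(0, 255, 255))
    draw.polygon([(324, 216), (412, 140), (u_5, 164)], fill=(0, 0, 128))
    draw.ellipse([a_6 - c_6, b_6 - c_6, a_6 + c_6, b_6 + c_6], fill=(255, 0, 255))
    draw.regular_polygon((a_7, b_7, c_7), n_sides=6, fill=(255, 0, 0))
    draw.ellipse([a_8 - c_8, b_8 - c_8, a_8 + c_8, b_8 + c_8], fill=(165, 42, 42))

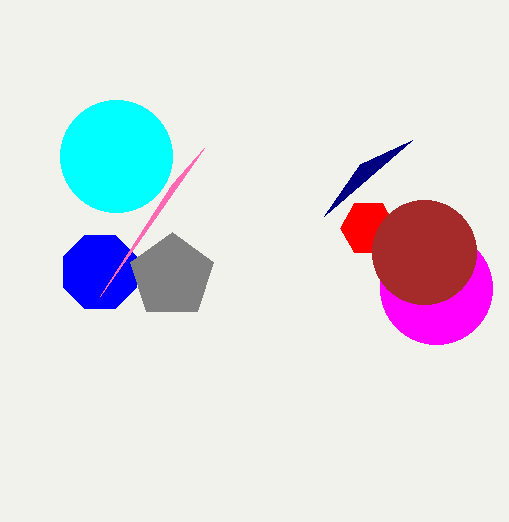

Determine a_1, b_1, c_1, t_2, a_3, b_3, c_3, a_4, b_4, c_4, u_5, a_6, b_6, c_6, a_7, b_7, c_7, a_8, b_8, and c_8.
a_1 = 100, b_1 = 272, c_1 = 40, t_2 = 296, a_3 = 172, b_3 = 276, c_3 = 44, a_4 = 116, b_4 = 156, c_4 = 56, u_5 = 360, a_6 = 436, b_6 = 288, c_6 = 56, a_7 = 368, b_7 = 228, c_7 = 28, a_8 = 424, b_8 = 252, c_8 = 52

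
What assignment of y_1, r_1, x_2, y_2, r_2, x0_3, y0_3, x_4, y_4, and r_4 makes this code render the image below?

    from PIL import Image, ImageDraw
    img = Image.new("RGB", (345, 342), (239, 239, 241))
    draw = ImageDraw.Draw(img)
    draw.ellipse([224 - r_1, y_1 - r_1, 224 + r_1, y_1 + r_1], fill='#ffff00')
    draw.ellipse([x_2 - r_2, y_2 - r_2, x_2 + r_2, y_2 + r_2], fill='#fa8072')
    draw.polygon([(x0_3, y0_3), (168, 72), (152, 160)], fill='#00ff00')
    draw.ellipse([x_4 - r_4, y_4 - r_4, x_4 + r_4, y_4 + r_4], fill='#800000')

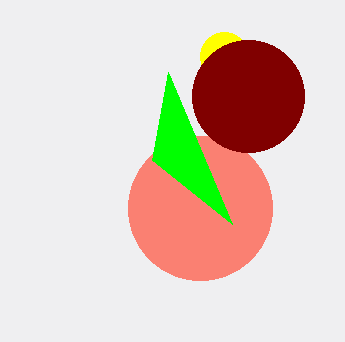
y_1 = 56; r_1 = 24; x_2 = 200; y_2 = 208; r_2 = 72; x0_3 = 232; y0_3 = 224; x_4 = 248; y_4 = 96; r_4 = 56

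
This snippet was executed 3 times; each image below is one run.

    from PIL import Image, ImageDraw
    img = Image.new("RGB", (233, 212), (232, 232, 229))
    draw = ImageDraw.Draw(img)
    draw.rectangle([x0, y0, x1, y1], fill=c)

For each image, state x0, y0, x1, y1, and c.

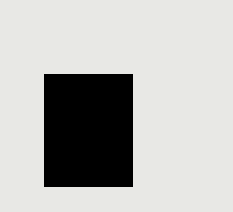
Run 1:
x0 = 44
y0 = 74
x1 = 132
y1 = 186
c = 'black'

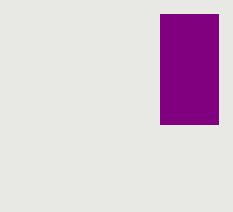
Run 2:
x0 = 160; y0 = 14; x1 = 218; y1 = 124; c = 'purple'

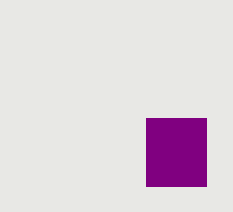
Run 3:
x0 = 146
y0 = 118
x1 = 206
y1 = 186
c = 'purple'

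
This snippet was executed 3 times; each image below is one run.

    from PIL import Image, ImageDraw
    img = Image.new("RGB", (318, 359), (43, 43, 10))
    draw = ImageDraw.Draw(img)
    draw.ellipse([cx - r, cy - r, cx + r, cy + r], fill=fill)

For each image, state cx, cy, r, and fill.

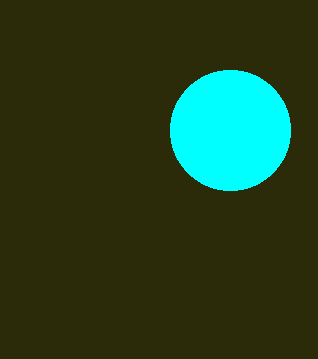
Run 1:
cx = 230
cy = 130
r = 60
fill = 'cyan'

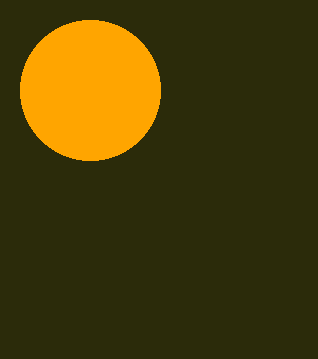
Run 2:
cx = 90
cy = 90
r = 70
fill = 'orange'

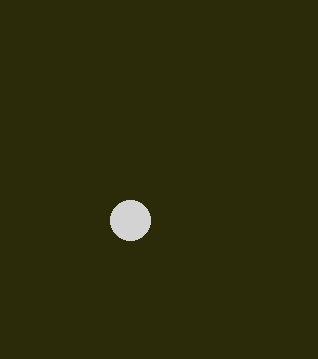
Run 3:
cx = 130
cy = 220
r = 20
fill = 'lightgray'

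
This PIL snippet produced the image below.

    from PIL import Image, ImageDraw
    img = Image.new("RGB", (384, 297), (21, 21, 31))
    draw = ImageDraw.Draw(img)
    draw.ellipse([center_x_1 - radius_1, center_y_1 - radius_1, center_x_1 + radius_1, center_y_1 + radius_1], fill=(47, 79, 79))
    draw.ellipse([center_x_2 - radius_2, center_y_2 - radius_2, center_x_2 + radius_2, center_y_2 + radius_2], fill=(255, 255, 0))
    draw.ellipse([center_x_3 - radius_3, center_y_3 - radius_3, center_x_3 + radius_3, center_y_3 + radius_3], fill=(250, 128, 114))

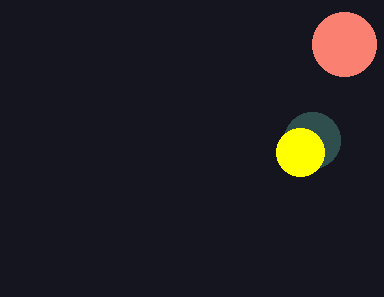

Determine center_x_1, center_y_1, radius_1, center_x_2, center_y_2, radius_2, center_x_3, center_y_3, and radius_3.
center_x_1 = 312, center_y_1 = 140, radius_1 = 28, center_x_2 = 300, center_y_2 = 152, radius_2 = 24, center_x_3 = 344, center_y_3 = 44, radius_3 = 32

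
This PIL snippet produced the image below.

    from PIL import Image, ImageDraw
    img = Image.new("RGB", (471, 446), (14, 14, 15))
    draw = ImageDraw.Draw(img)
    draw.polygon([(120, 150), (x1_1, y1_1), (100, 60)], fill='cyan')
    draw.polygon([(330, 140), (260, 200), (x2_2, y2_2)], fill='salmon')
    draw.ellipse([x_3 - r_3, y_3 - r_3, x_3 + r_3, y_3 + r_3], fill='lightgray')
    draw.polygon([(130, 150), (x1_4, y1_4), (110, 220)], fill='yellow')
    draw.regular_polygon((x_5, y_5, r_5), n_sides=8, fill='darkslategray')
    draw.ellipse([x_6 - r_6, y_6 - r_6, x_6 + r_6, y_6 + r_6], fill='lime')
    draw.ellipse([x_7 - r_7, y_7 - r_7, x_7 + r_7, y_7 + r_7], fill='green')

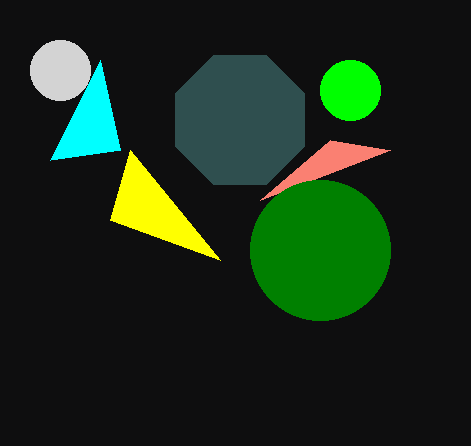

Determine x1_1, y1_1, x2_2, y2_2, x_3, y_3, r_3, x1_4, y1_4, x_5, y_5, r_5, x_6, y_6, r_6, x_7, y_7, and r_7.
x1_1 = 50, y1_1 = 160, x2_2 = 390, y2_2 = 150, x_3 = 60, y_3 = 70, r_3 = 30, x1_4 = 220, y1_4 = 260, x_5 = 240, y_5 = 120, r_5 = 70, x_6 = 350, y_6 = 90, r_6 = 30, x_7 = 320, y_7 = 250, r_7 = 70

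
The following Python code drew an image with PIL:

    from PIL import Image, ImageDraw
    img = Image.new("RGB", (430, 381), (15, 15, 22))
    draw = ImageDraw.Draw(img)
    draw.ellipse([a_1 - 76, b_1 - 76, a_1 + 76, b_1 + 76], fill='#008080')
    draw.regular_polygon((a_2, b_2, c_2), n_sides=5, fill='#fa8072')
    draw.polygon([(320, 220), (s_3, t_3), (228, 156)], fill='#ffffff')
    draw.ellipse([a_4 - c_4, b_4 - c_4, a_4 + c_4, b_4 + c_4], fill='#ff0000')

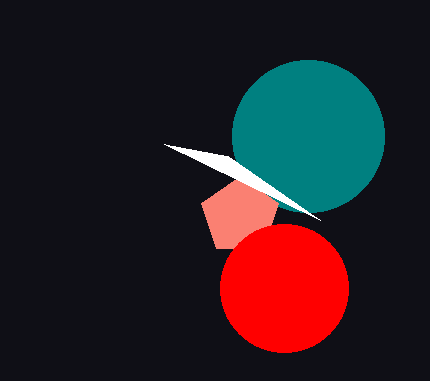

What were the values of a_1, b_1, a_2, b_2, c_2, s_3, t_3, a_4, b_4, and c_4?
a_1 = 308
b_1 = 136
a_2 = 240
b_2 = 216
c_2 = 40
s_3 = 164
t_3 = 144
a_4 = 284
b_4 = 288
c_4 = 64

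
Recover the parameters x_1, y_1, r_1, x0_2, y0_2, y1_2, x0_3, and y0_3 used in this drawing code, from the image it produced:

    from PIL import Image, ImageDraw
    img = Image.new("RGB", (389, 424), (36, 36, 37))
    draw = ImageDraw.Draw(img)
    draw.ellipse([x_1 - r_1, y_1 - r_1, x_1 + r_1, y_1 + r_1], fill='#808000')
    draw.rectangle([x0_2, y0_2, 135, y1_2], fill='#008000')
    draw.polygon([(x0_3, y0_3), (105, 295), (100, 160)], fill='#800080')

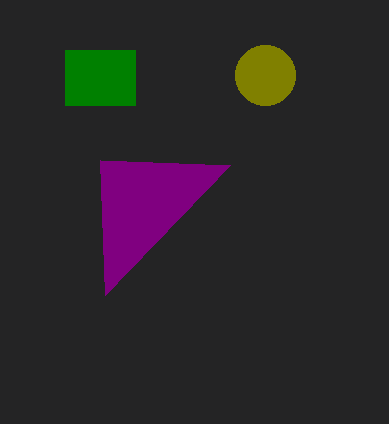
x_1 = 265; y_1 = 75; r_1 = 30; x0_2 = 65; y0_2 = 50; y1_2 = 105; x0_3 = 230; y0_3 = 165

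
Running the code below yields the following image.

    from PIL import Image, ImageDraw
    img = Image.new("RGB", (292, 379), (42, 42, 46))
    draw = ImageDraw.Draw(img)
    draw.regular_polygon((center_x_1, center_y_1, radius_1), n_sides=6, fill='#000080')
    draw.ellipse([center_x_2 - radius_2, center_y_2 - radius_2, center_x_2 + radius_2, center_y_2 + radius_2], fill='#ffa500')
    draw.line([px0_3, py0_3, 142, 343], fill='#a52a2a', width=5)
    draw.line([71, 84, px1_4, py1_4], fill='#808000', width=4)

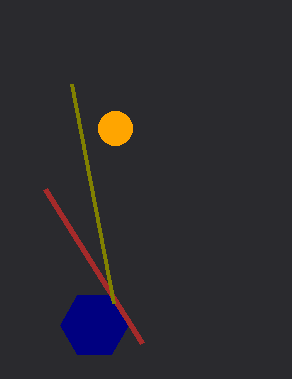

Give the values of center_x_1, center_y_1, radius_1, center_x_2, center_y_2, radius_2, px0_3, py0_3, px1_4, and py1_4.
center_x_1 = 94
center_y_1 = 325
radius_1 = 34
center_x_2 = 115
center_y_2 = 128
radius_2 = 17
px0_3 = 45
py0_3 = 189
px1_4 = 113
py1_4 = 303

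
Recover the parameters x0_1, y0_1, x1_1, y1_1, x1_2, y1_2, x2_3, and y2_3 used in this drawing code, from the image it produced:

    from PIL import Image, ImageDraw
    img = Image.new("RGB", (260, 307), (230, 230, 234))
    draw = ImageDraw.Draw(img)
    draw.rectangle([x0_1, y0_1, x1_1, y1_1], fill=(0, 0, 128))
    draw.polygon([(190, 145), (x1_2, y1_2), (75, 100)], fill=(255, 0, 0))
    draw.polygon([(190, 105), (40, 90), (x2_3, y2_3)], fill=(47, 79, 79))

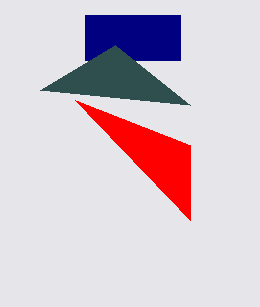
x0_1 = 85; y0_1 = 15; x1_1 = 180; y1_1 = 60; x1_2 = 190; y1_2 = 220; x2_3 = 115; y2_3 = 45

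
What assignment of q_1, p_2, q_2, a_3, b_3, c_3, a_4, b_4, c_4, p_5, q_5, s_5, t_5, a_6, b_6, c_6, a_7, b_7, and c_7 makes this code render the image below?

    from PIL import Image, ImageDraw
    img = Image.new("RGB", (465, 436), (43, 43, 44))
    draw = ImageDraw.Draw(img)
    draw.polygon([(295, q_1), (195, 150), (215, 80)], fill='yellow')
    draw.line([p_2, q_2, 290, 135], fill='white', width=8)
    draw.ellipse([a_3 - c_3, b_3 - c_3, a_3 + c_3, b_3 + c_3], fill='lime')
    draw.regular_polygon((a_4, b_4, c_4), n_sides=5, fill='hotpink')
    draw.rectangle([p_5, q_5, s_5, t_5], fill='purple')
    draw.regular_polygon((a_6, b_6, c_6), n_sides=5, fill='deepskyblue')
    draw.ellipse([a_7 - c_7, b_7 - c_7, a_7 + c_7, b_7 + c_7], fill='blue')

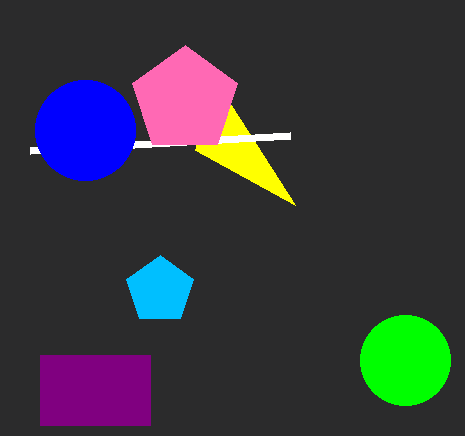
q_1 = 205; p_2 = 30; q_2 = 150; a_3 = 405; b_3 = 360; c_3 = 45; a_4 = 185; b_4 = 100; c_4 = 55; p_5 = 40; q_5 = 355; s_5 = 150; t_5 = 425; a_6 = 160; b_6 = 290; c_6 = 35; a_7 = 85; b_7 = 130; c_7 = 50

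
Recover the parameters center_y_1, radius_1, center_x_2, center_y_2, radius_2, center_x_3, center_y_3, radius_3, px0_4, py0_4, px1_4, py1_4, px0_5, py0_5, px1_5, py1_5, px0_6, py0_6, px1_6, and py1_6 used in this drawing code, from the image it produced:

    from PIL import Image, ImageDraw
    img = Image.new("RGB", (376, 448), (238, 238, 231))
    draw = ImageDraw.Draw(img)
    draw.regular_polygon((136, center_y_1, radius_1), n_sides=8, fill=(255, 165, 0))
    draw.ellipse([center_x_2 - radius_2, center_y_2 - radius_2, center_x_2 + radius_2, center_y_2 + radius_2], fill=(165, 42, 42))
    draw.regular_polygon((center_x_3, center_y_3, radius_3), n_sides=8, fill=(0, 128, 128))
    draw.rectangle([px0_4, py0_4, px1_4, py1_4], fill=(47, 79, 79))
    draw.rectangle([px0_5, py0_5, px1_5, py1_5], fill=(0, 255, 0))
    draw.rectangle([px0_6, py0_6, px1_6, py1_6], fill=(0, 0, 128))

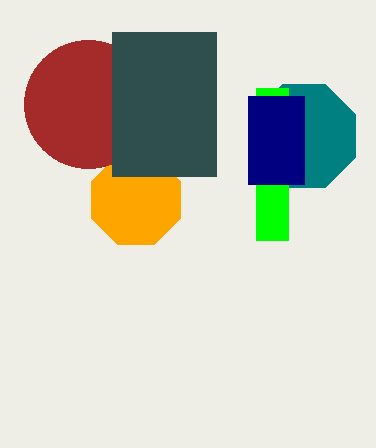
center_y_1 = 200, radius_1 = 48, center_x_2 = 88, center_y_2 = 104, radius_2 = 64, center_x_3 = 304, center_y_3 = 136, radius_3 = 56, px0_4 = 112, py0_4 = 32, px1_4 = 216, py1_4 = 176, px0_5 = 256, py0_5 = 88, px1_5 = 288, py1_5 = 240, px0_6 = 248, py0_6 = 96, px1_6 = 304, py1_6 = 184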